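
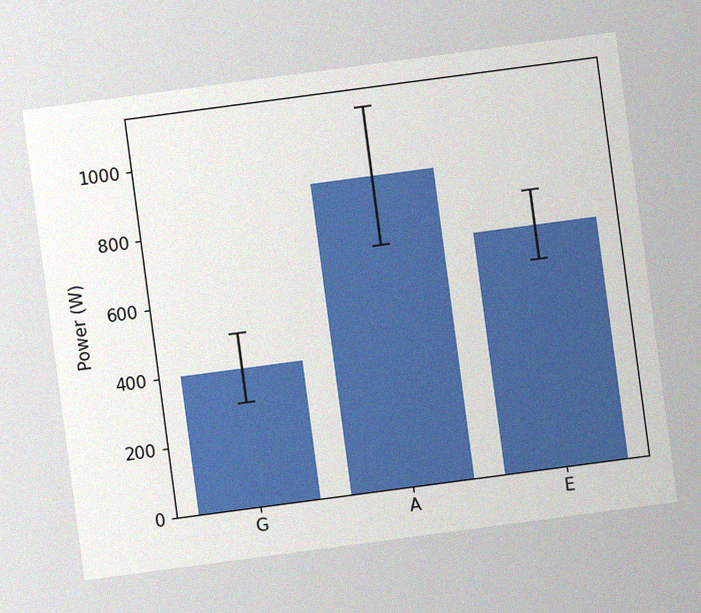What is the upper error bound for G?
500W

The chart is tilted about 8° counter-clockwise, with some photo noise. The G bar's upper whisker reaches 500W.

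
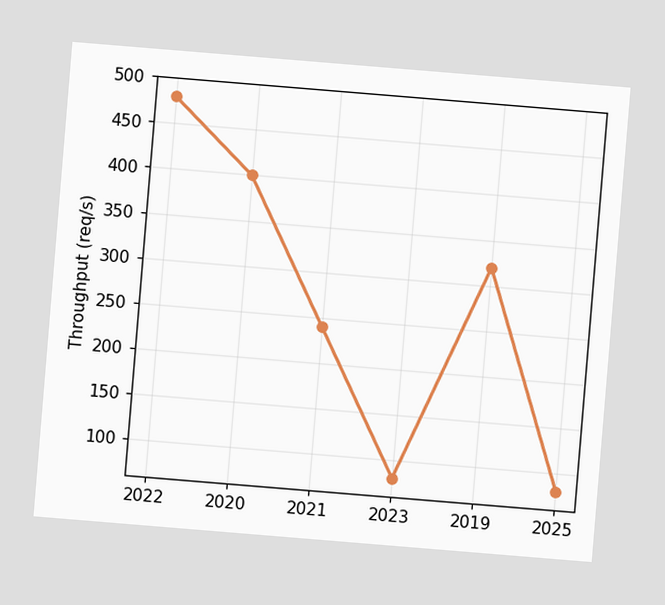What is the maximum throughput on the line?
480req/s

The chart is tilted about 5° clockwise. The highest point is at 2022, and reading across to the y-axis gives 480req/s.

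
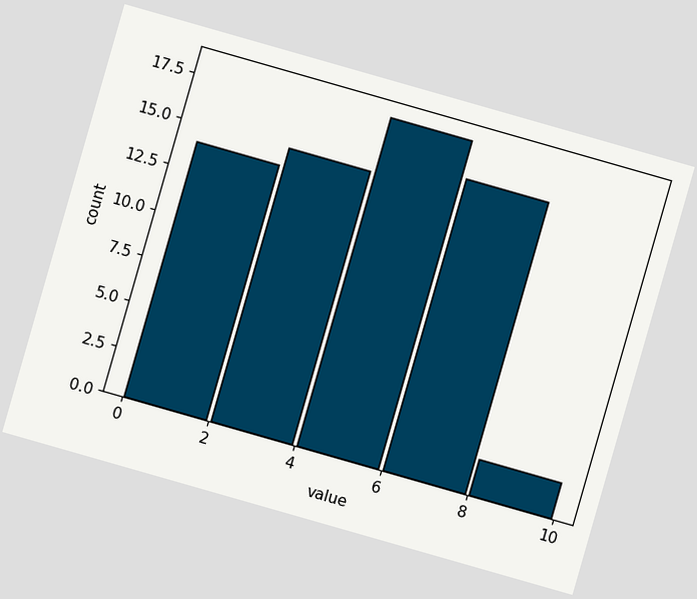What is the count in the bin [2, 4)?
The chart is tilted about 16° clockwise. The [2, 4) bin has height 15.

15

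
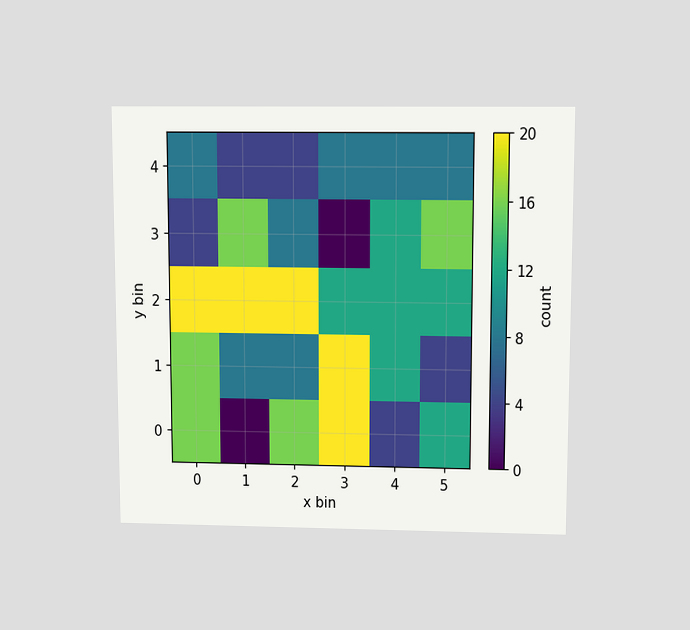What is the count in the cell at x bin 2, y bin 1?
The chart is viewed slightly from above. Matching the cell (2, 1) against the colorbar gives 8.

8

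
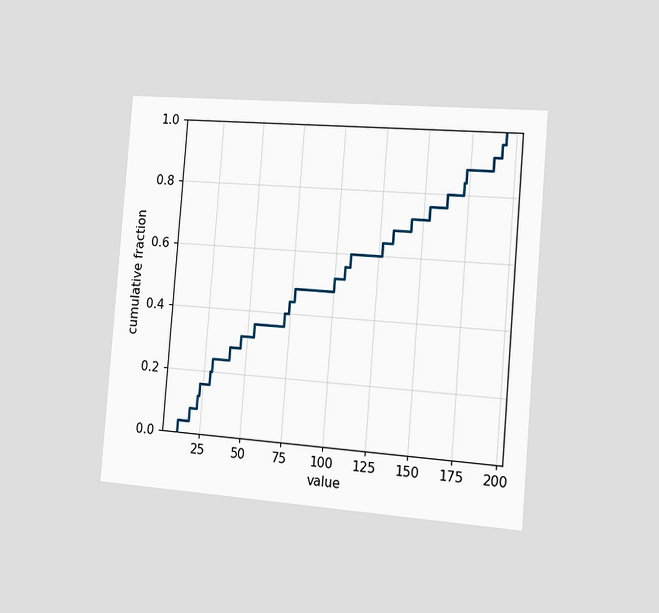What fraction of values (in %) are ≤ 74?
The chart is tilted about 5° clockwise and viewed slightly from the right. At x=74 the ECDF step is at 44%.

44%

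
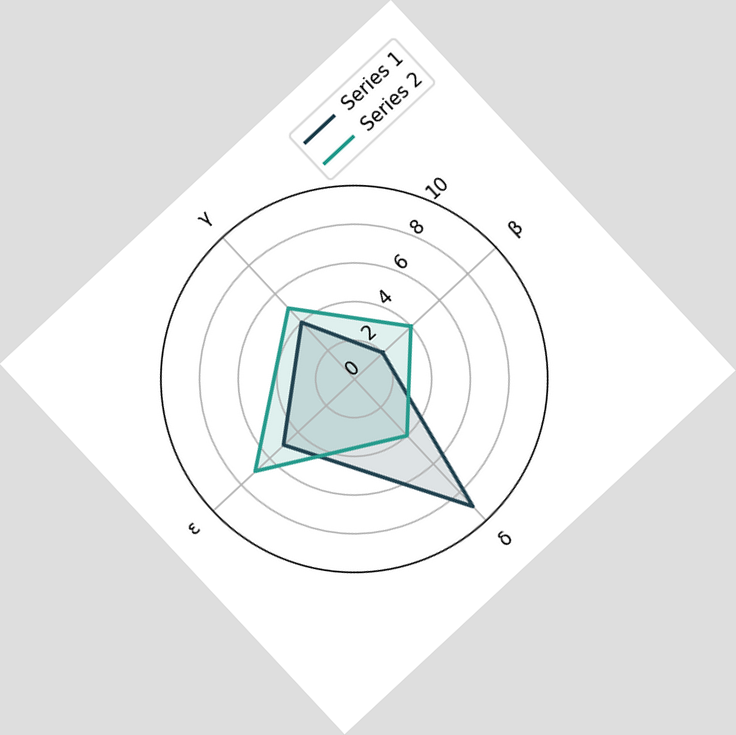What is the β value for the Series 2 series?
The chart is tilted about 43° counter-clockwise. On the β axis, Series 2 reaches 4.

4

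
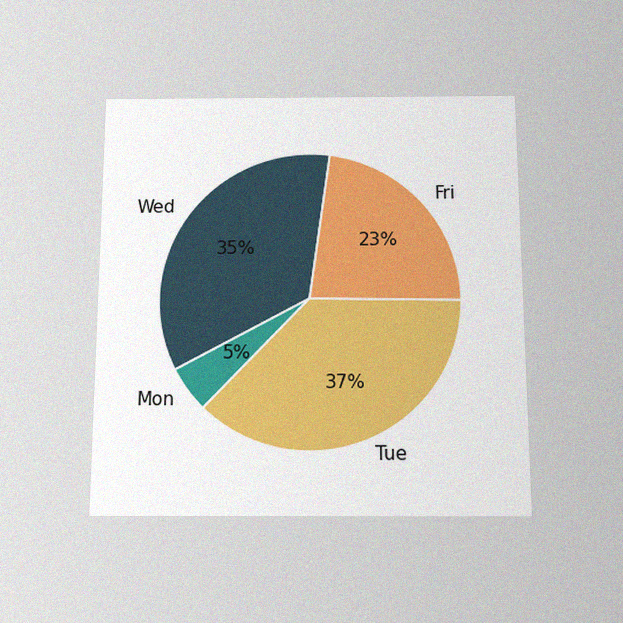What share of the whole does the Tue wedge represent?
The chart is viewed slightly from below, with some photo noise. The Tue slice takes up 37% of the pie.

37%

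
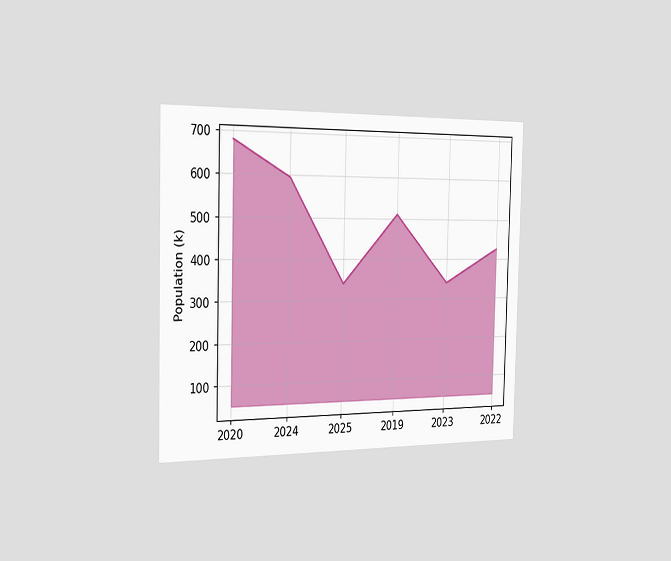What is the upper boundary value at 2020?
The chart is viewed slightly from the left. At 2020 the upper boundary is at 680k.

680k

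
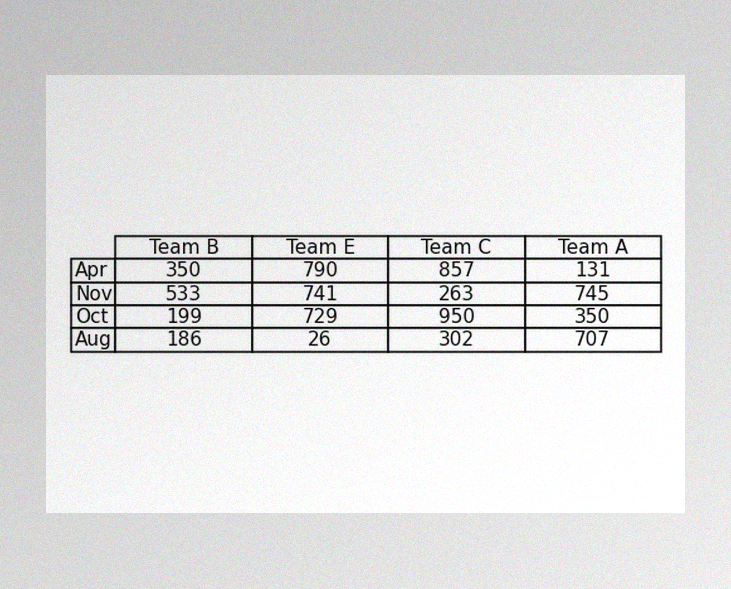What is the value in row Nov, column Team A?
The image has some photo noise and uneven lighting. The (Nov, Team A) cell reads 745.

745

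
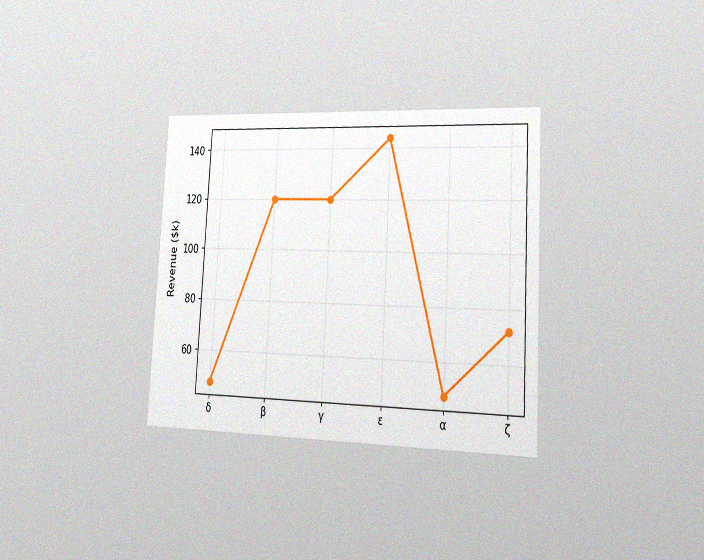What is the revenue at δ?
$48k

The chart is tilted about 3° clockwise and viewed slightly from the right, with some photo noise. At δ, the line is at $48k.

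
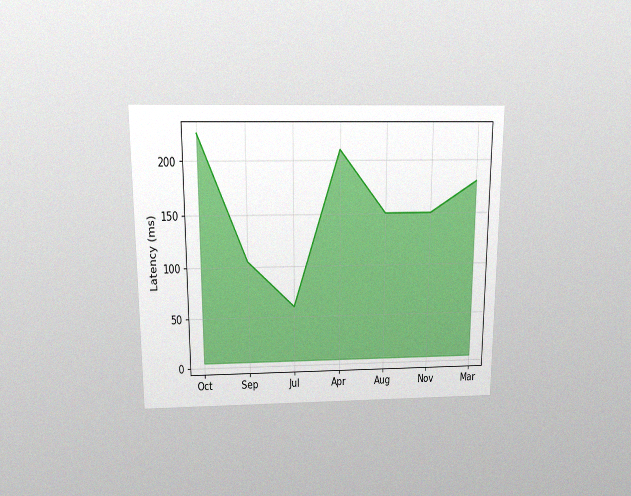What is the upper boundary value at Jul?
The chart is viewed slightly from above, with some photo noise. At Jul the upper boundary is at 60ms.

60ms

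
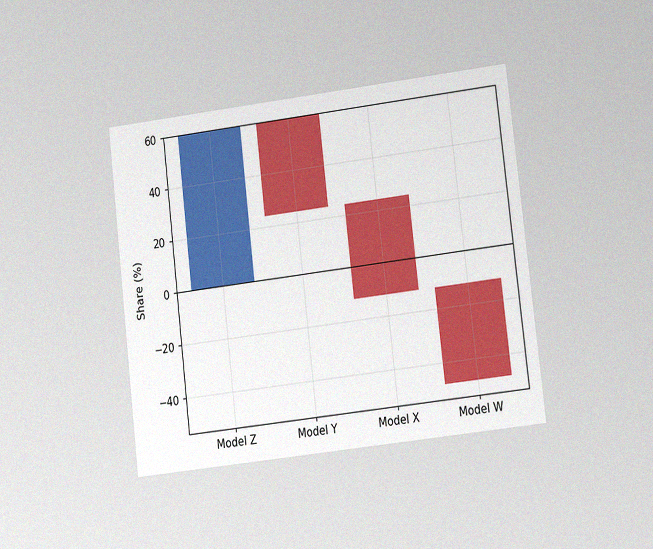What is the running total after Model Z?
The chart is tilted about 7° counter-clockwise and viewed at a slight angle, with some photo noise. After Model Z the running total reaches 60%.

60%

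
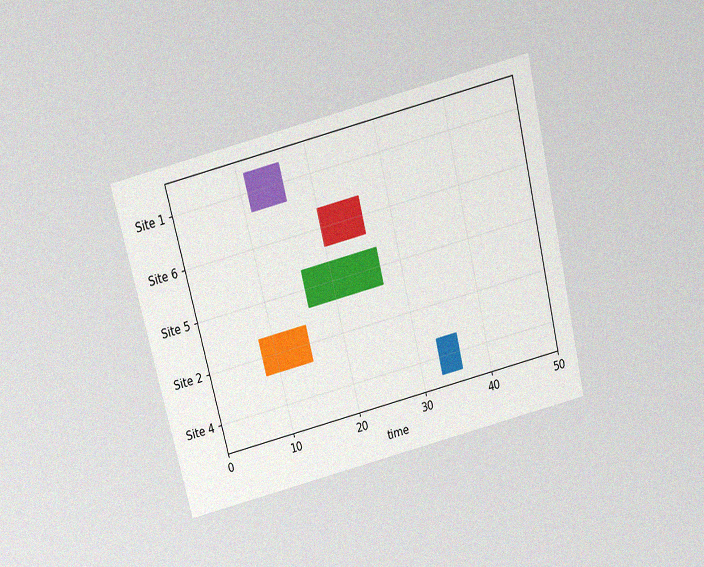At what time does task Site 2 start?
The chart is tilted about 14° counter-clockwise and viewed slightly from above, with some photo noise. The Site 2 bar begins at t=8.

8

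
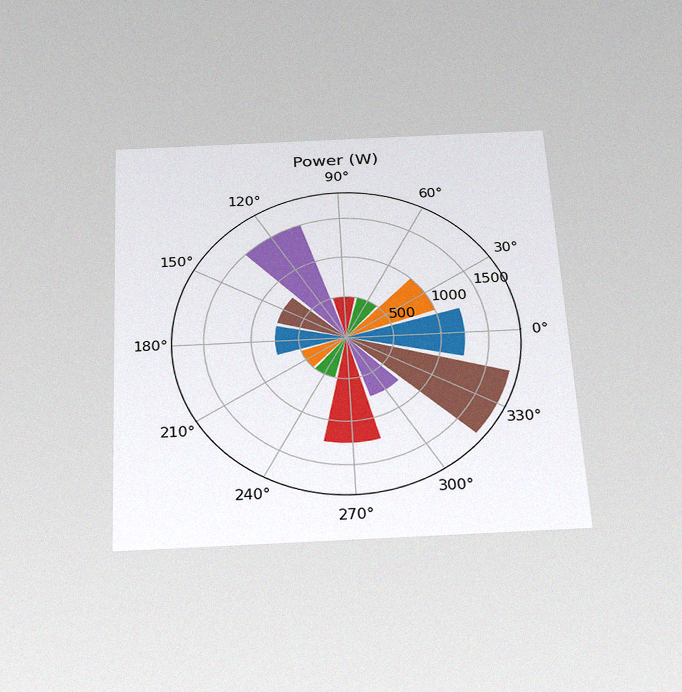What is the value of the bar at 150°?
The chart is tilted about 3° counter-clockwise and viewed slightly from below, with some photo noise. The bar at 150° reaches 750W on the radial axis.

750W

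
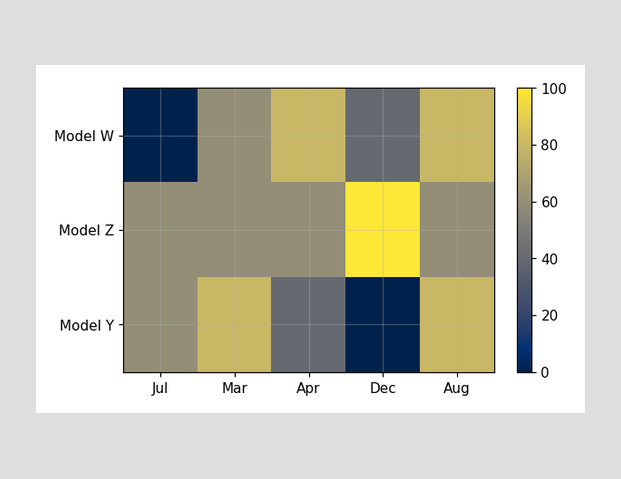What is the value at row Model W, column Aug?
Matching cell (Model W, Aug) against the colorbar gives 80.

80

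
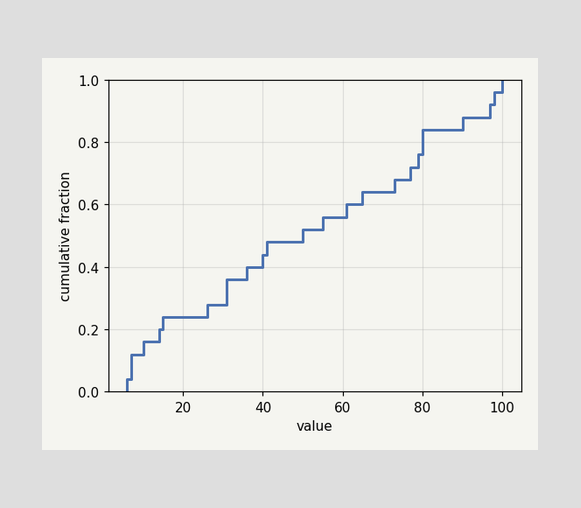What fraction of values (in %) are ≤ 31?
36%

At x=31 the ECDF step is at 36%.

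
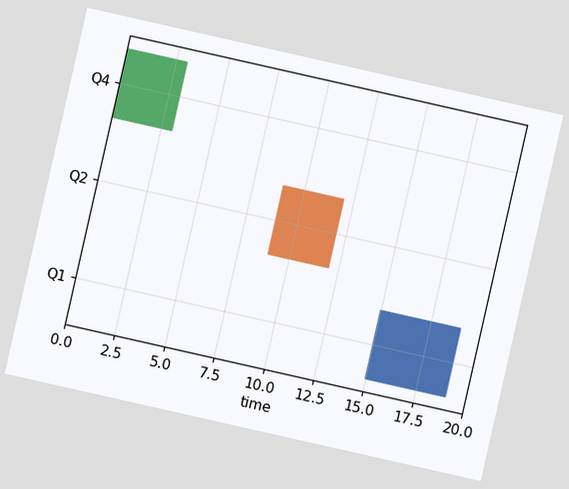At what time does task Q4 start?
0

The chart is tilted about 13° clockwise. The Q4 bar begins at t=0.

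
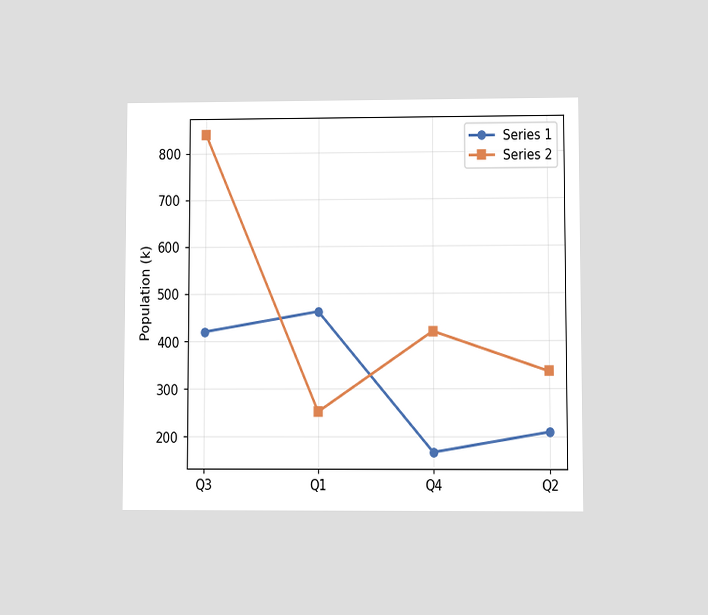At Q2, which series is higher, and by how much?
Series 2, by 126k

The chart is viewed at a slight angle. At Q2, Series 2 sits above the other line by 126k.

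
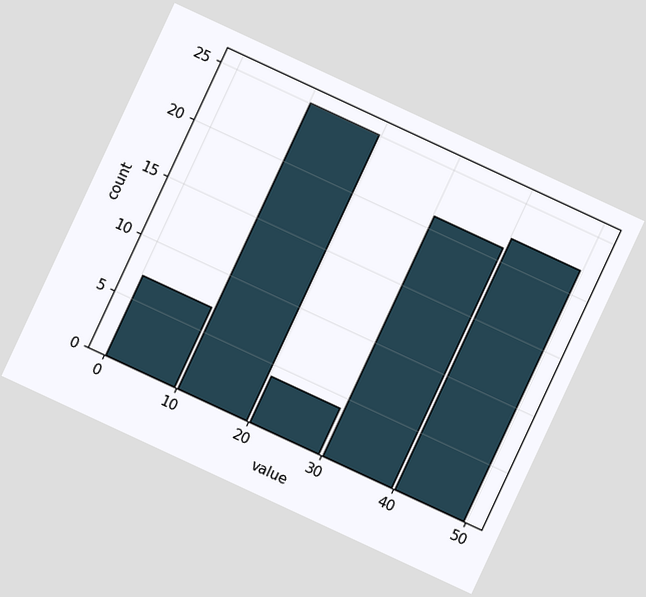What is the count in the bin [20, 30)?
The chart is tilted about 25° clockwise. The [20, 30) bin has height 4.

4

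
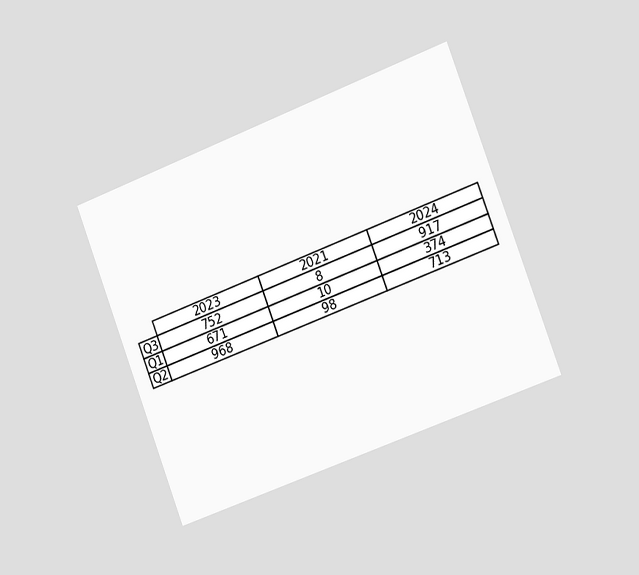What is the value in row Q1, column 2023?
671

The chart is tilted about 21° counter-clockwise and viewed slightly from the right. The (Q1, 2023) cell reads 671.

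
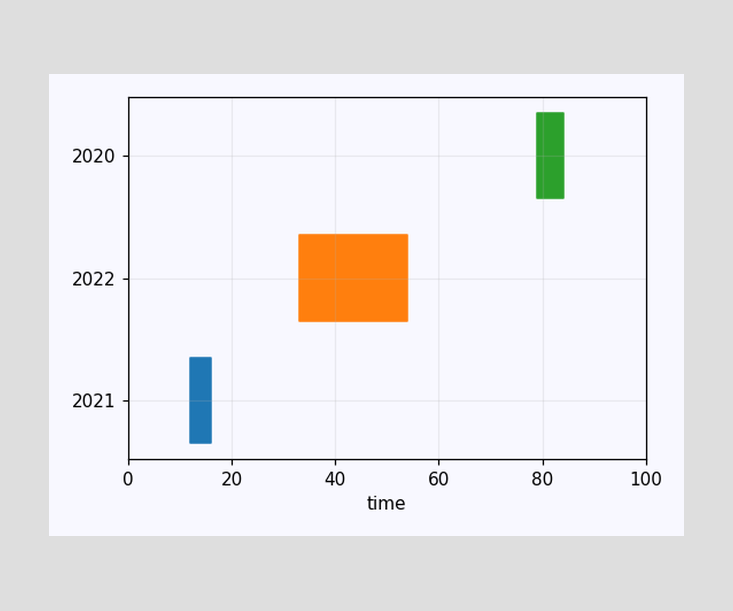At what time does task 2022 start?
The 2022 bar begins at t=33.

33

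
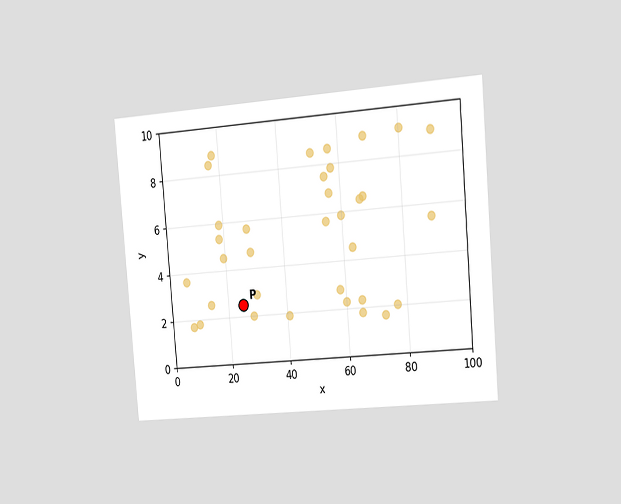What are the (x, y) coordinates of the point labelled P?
(25, 2.5)

The chart is tilted about 5° counter-clockwise and viewed slightly from the right. Following the gridlines from P to each axis, P sits at (25, 2.5).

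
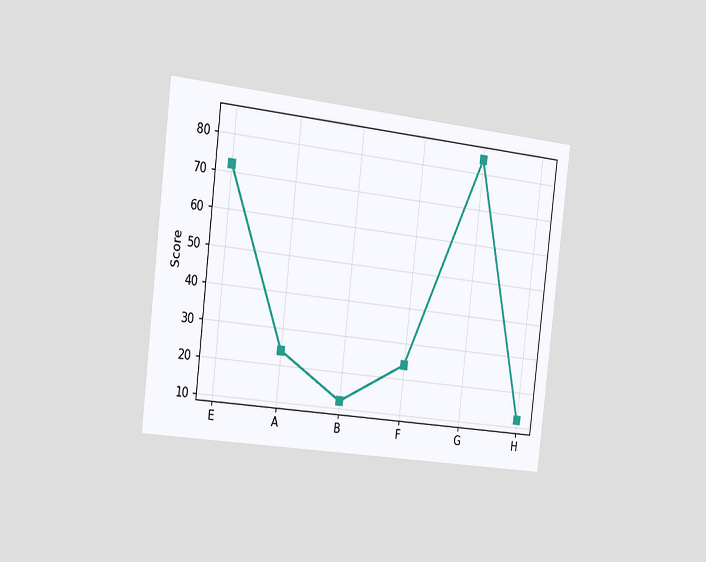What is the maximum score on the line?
84

The chart is tilted about 7° clockwise and viewed slightly from the left. The highest point is at G, and reading across to the y-axis gives 84.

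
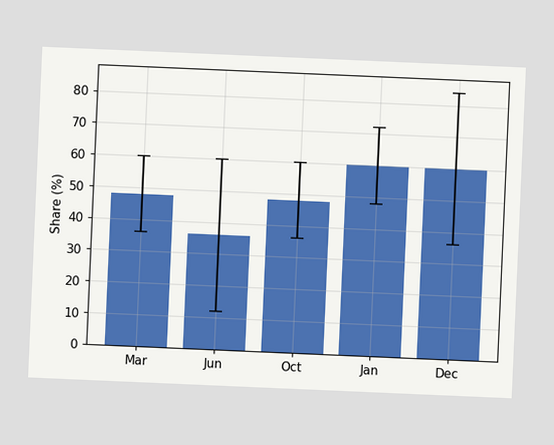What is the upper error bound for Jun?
The chart is tilted about 2° clockwise. The Jun bar's upper whisker reaches 60%.

60%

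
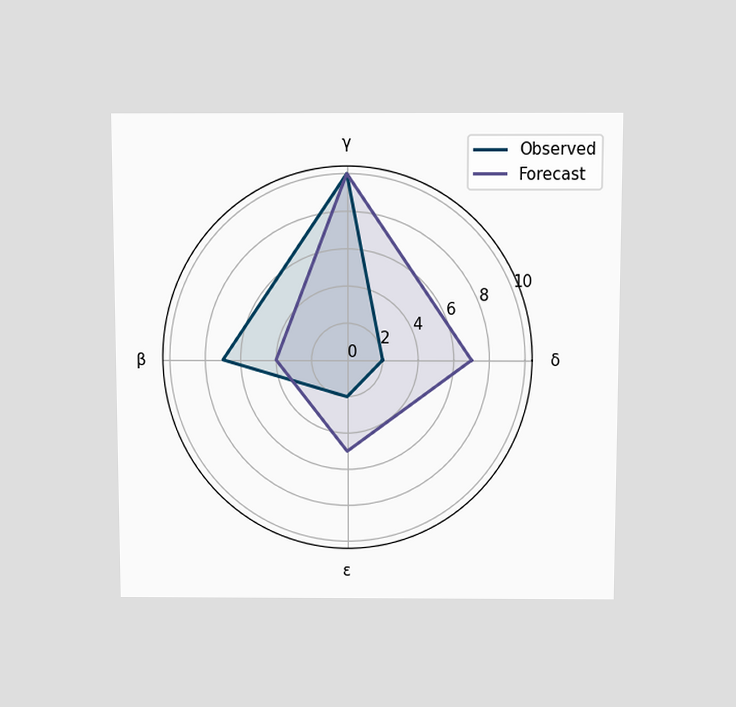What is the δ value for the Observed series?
The chart is viewed slightly from above. On the δ axis, Observed reaches 2.

2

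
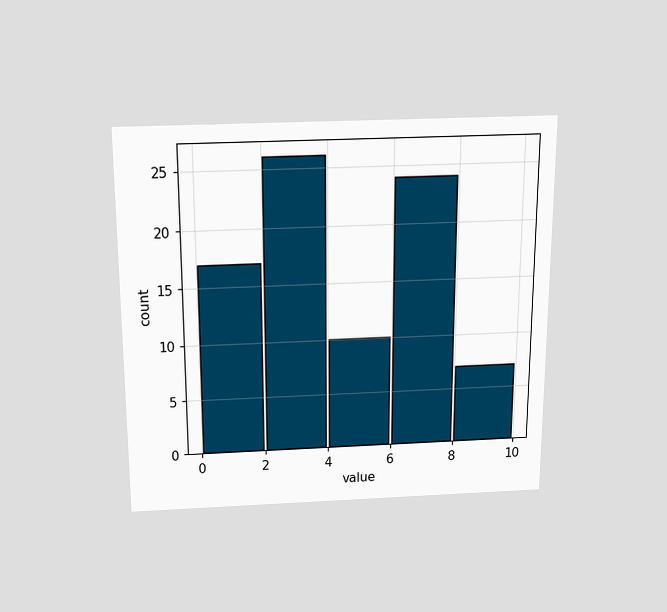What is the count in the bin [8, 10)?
7

The chart is viewed slightly from above. The [8, 10) bin has height 7.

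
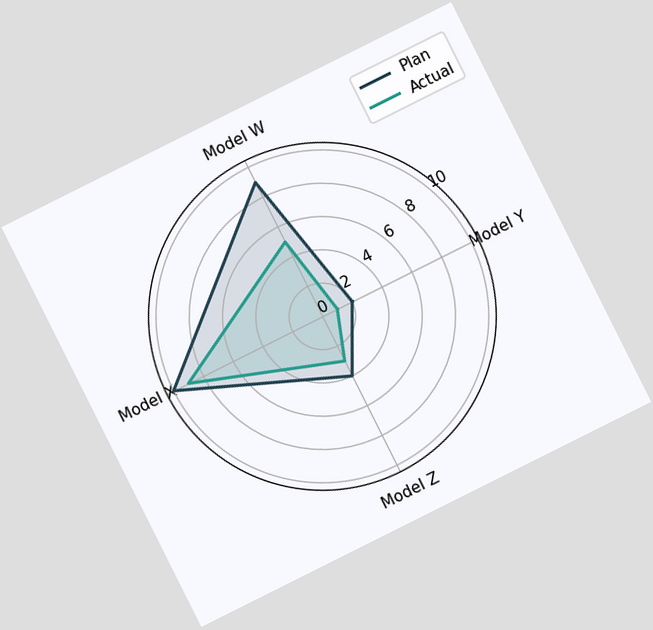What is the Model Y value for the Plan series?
The chart is tilted about 27° counter-clockwise. On the Model Y axis, Plan reaches 2.

2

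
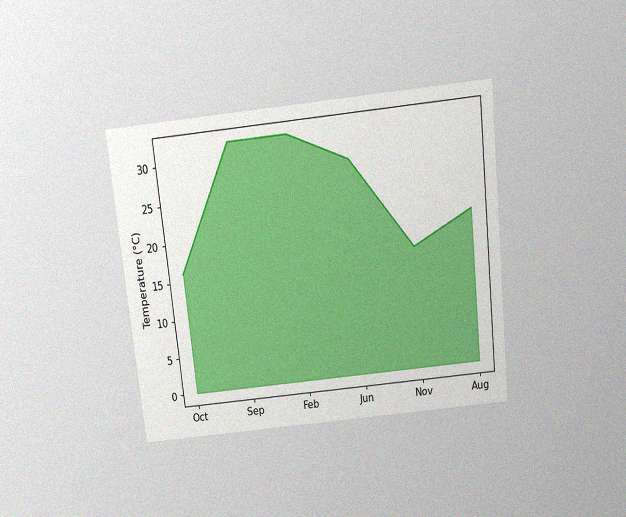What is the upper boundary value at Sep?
The chart is tilted about 6° counter-clockwise and viewed slightly from above, with some photo noise. At Sep the upper boundary is at 32°C.

32°C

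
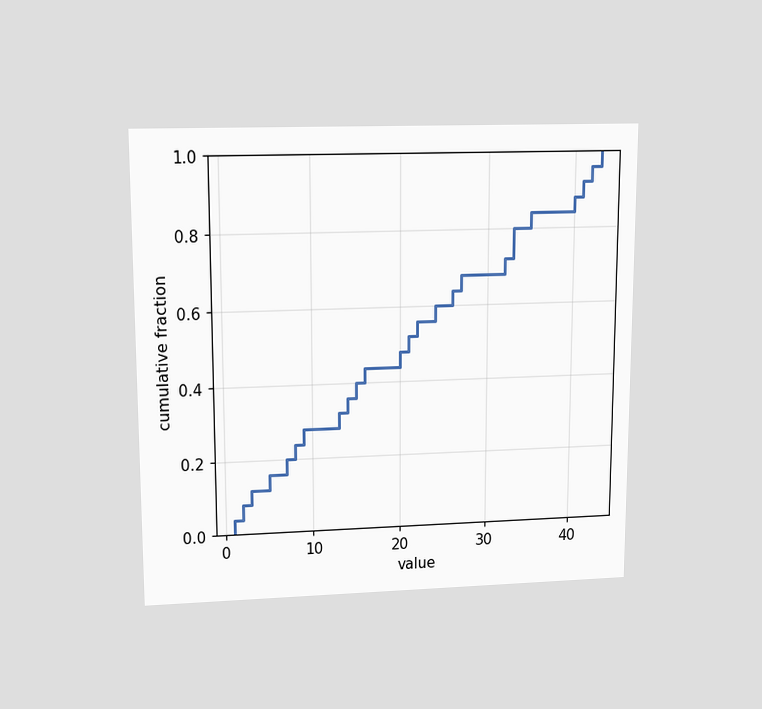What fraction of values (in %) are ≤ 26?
The chart is viewed slightly from above. At x=26 the ECDF step is at 64%.

64%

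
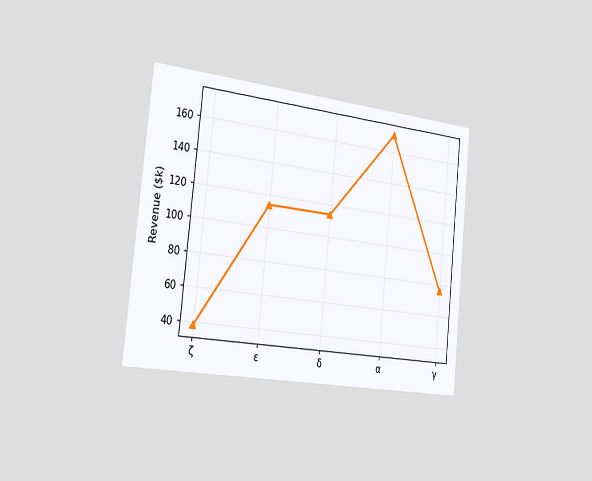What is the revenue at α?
$171k

The chart is tilted about 6° clockwise and viewed slightly from the left. At α, the line is at $171k.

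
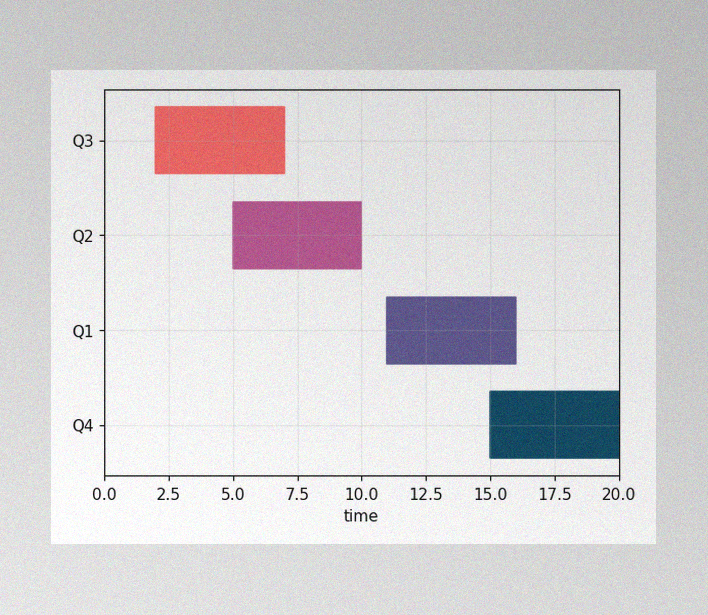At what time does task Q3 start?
The image has some photo noise and uneven lighting. The Q3 bar begins at t=2.

2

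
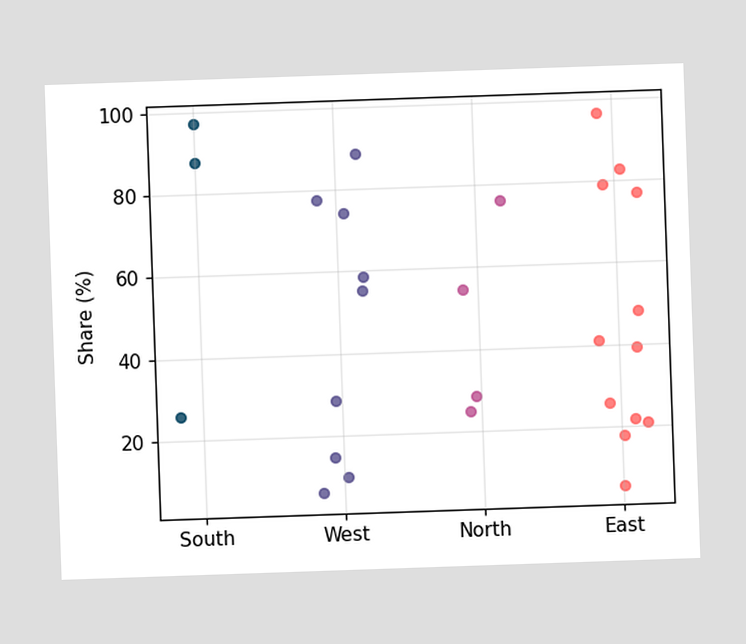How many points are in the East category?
12

Counting the markers in the East column gives 12.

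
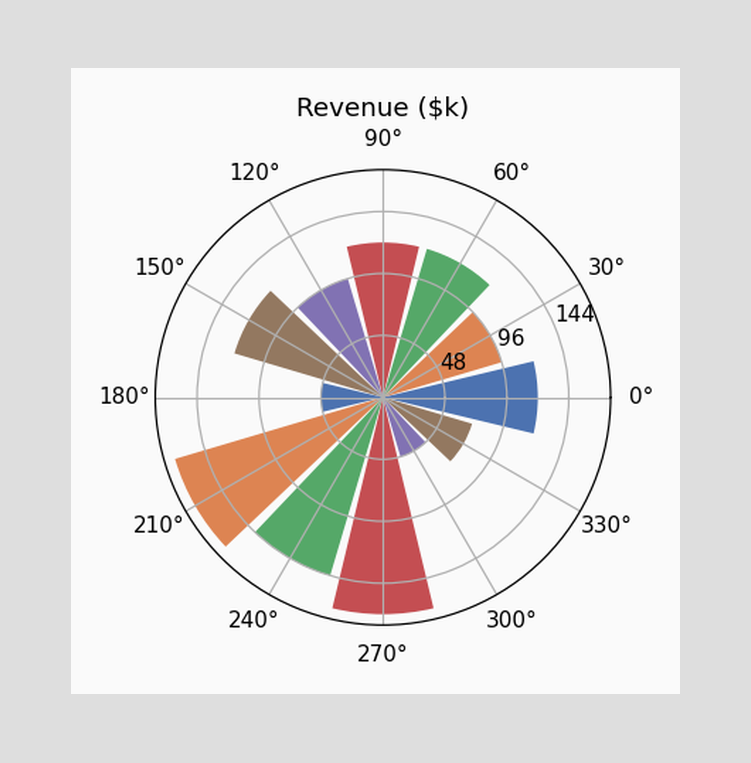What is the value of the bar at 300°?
$48k

The bar at 300° reaches $48k on the radial axis.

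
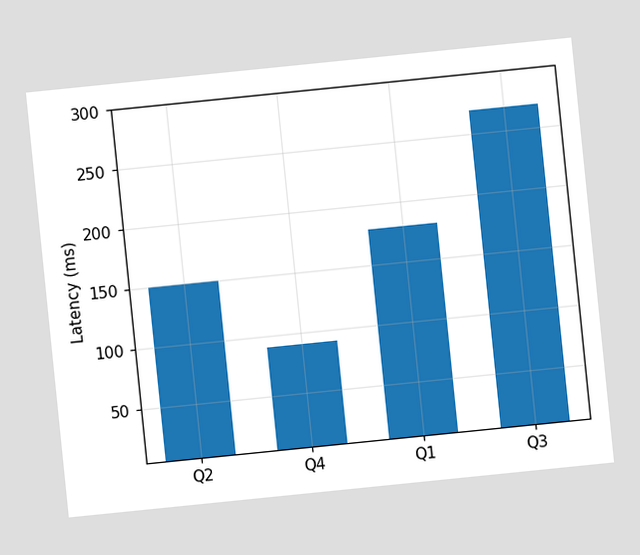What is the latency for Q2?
150ms

The chart is tilted about 6° counter-clockwise. Reading along the chart's y-axis, the Q2 bar reaches 150ms.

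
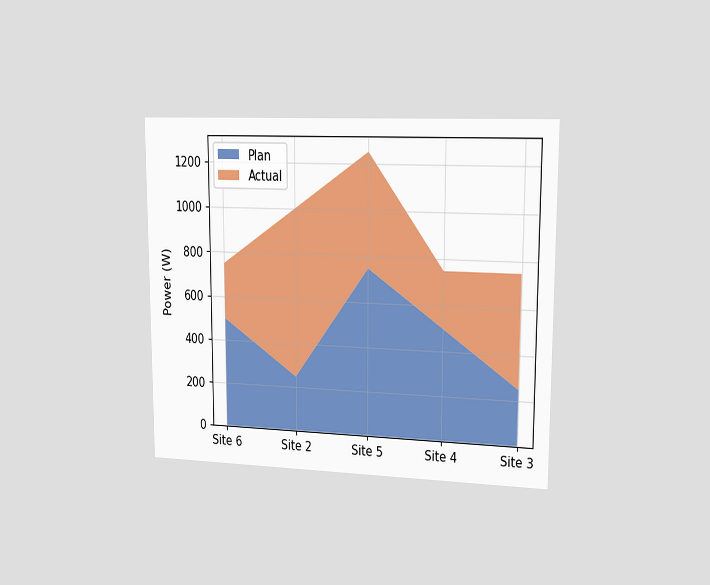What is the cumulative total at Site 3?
750W

The chart is viewed slightly from the right. The stacked total at Site 3 reaches 750W.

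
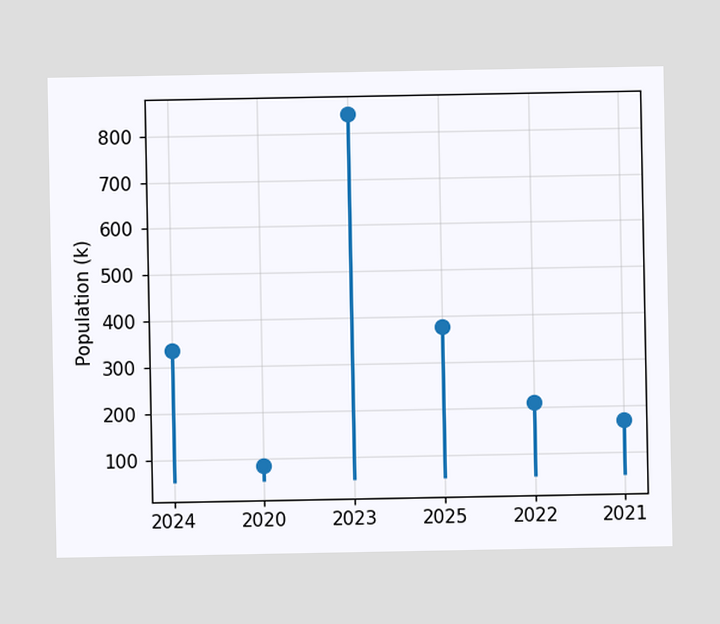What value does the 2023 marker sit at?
The 2023 marker sits at 840k.

840k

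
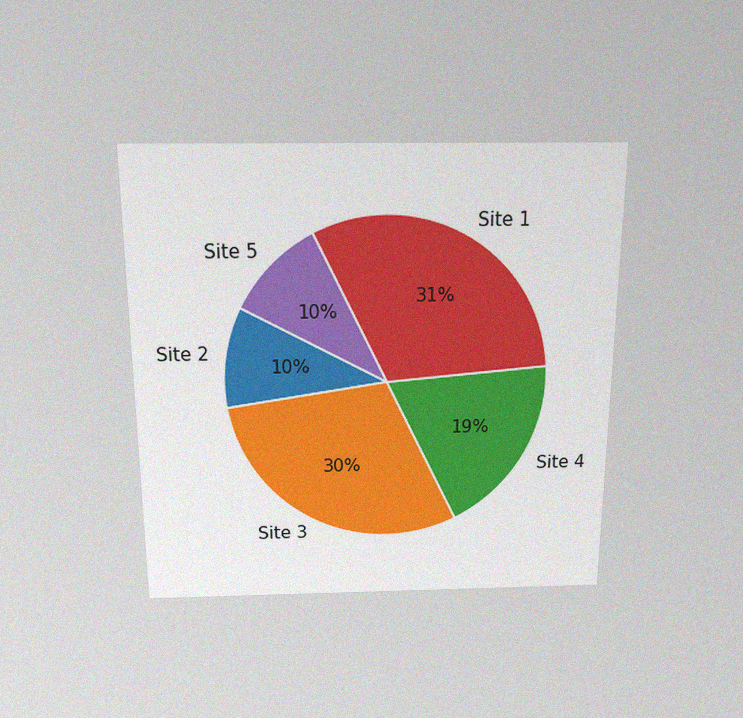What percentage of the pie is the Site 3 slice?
The chart is viewed slightly from above, with some photo noise. The Site 3 slice takes up 30% of the pie.

30%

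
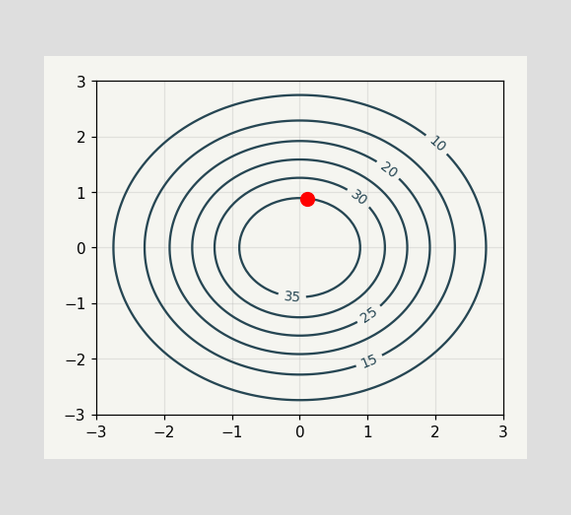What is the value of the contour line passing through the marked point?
The marked point sits on the contour labelled 35.

35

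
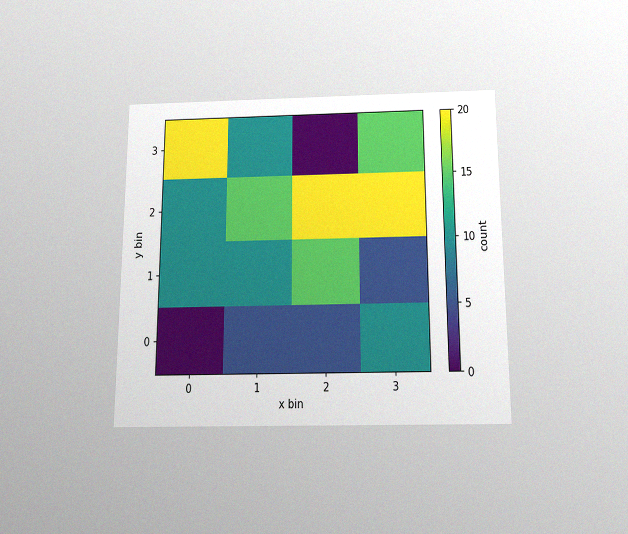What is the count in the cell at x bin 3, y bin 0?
The chart is viewed slightly from below, with some photo noise. Matching the cell (3, 0) against the colorbar gives 10.

10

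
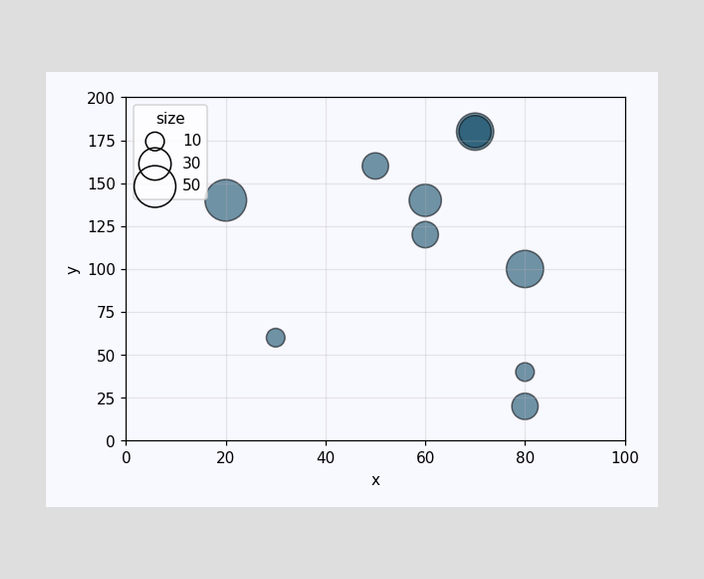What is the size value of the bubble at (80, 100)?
40

Matching the bubble at (80, 100) against the size legend gives 40.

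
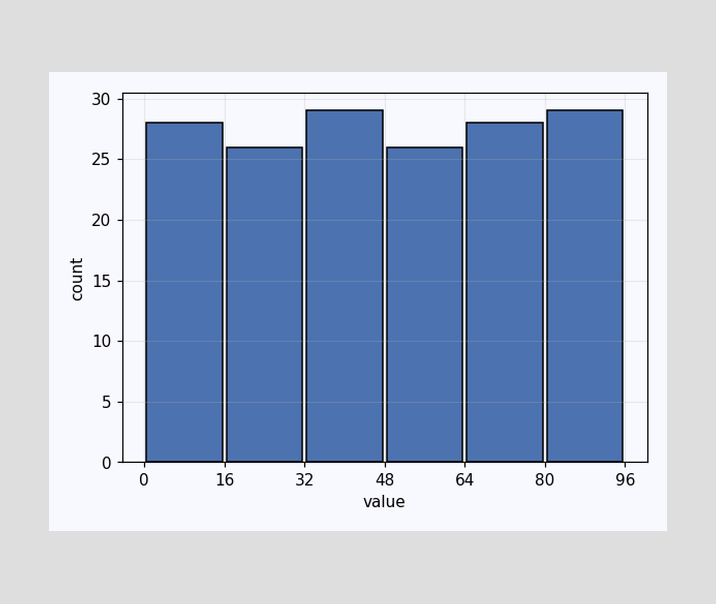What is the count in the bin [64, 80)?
28

The [64, 80) bin has height 28.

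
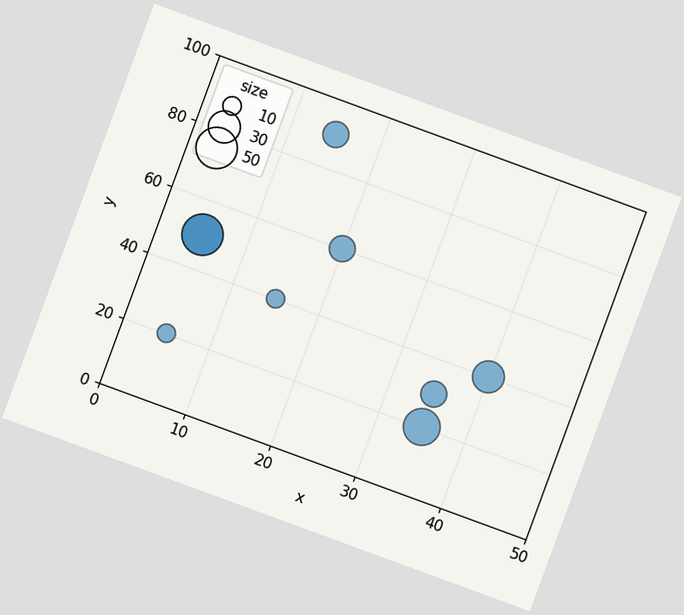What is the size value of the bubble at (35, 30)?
The chart is tilted about 20° clockwise. Matching the bubble at (35, 30) against the size legend gives 20.

20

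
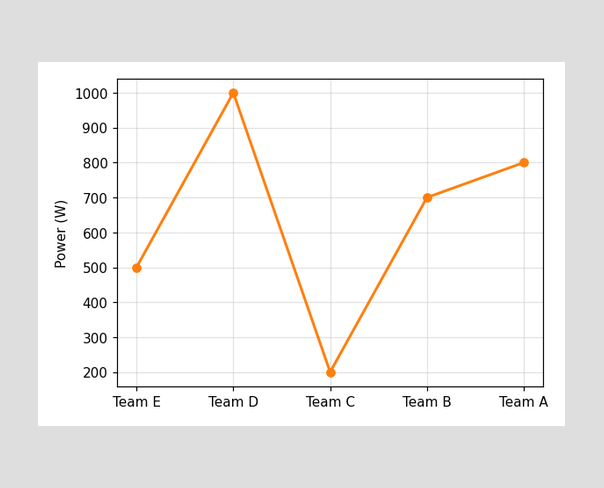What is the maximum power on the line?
The highest point is at Team D, and reading across to the y-axis gives 1000W.

1000W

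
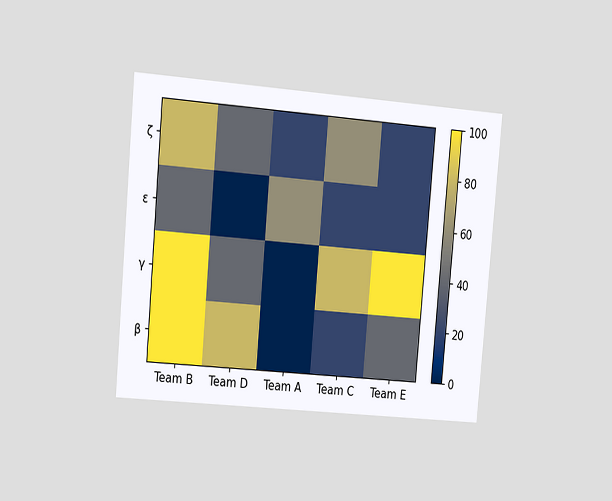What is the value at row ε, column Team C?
20

The chart is tilted about 5° clockwise and viewed slightly from the left. Matching cell (ε, Team C) against the colorbar gives 20.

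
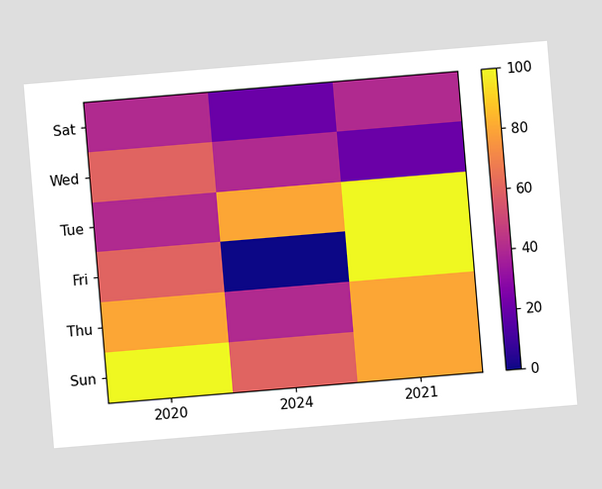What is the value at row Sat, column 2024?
The chart is tilted about 5° counter-clockwise. Matching cell (Sat, 2024) against the colorbar gives 20.

20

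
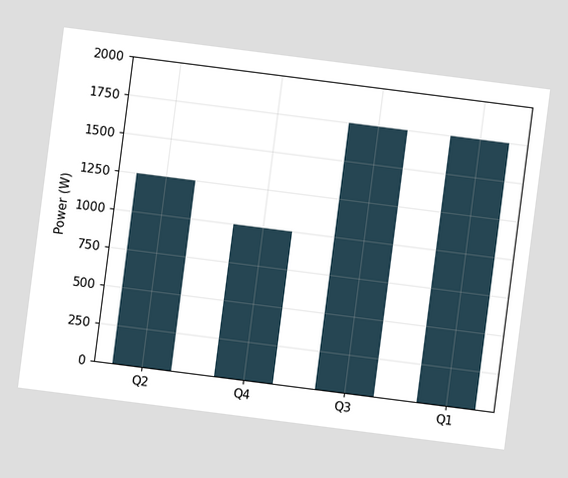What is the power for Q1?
1750W

The chart is tilted about 7° clockwise. Reading along the chart's y-axis, the Q1 bar reaches 1750W.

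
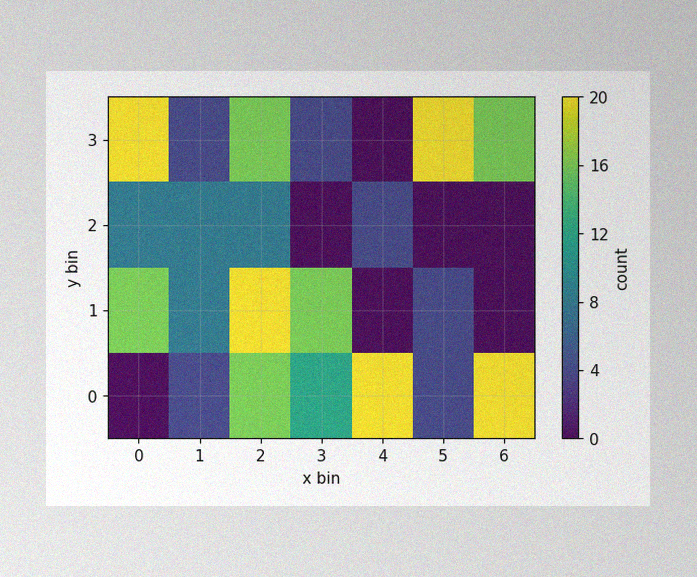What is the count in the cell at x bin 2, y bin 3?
The image has some photo noise and uneven lighting. Matching the cell (2, 3) against the colorbar gives 16.

16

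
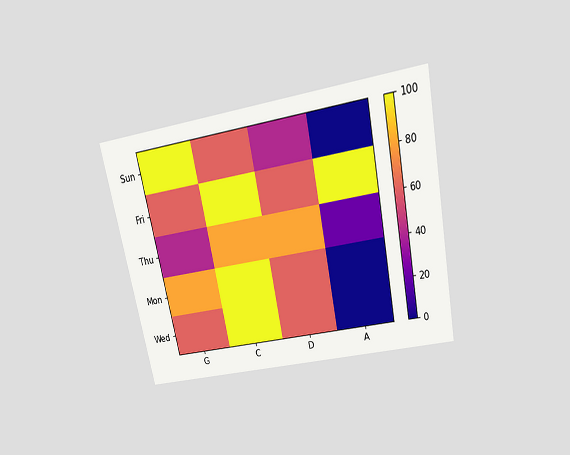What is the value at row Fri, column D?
60

The chart is tilted about 11° counter-clockwise and viewed slightly from above. Matching cell (Fri, D) against the colorbar gives 60.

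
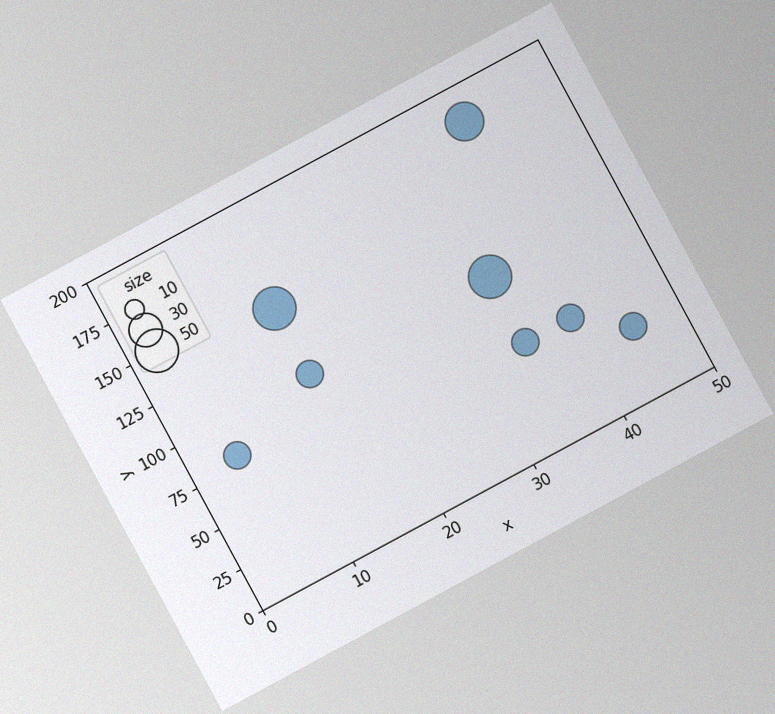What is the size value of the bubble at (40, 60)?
20

The chart is tilted about 28° counter-clockwise, with some photo noise. Matching the bubble at (40, 60) against the size legend gives 20.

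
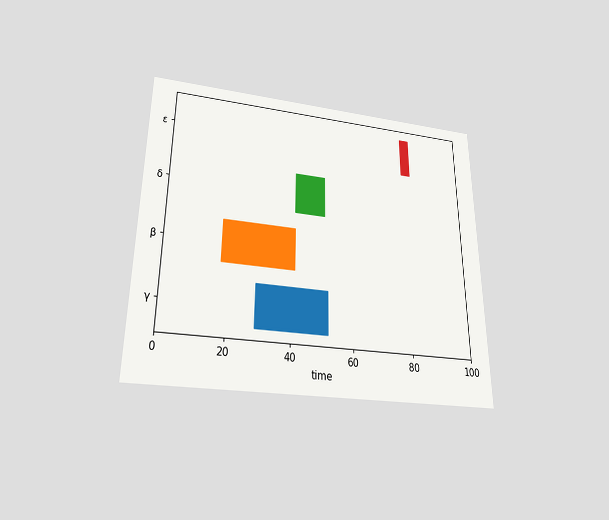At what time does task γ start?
The chart is viewed slightly from below. The γ bar begins at t=29.

29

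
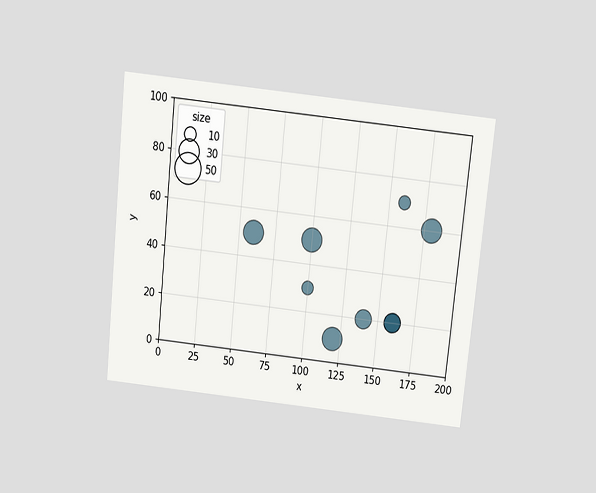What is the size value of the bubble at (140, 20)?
The chart is tilted about 6° clockwise and viewed slightly from above. Matching the bubble at (140, 20) against the size legend gives 20.

20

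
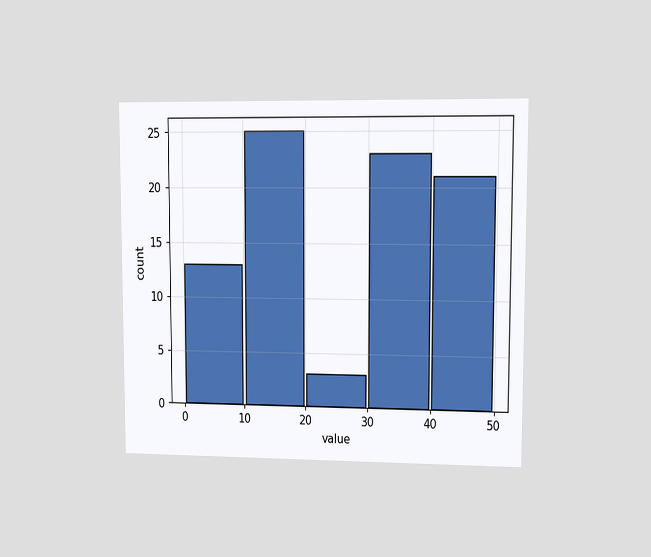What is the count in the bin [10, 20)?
25

The chart is viewed at a slight angle. The [10, 20) bin has height 25.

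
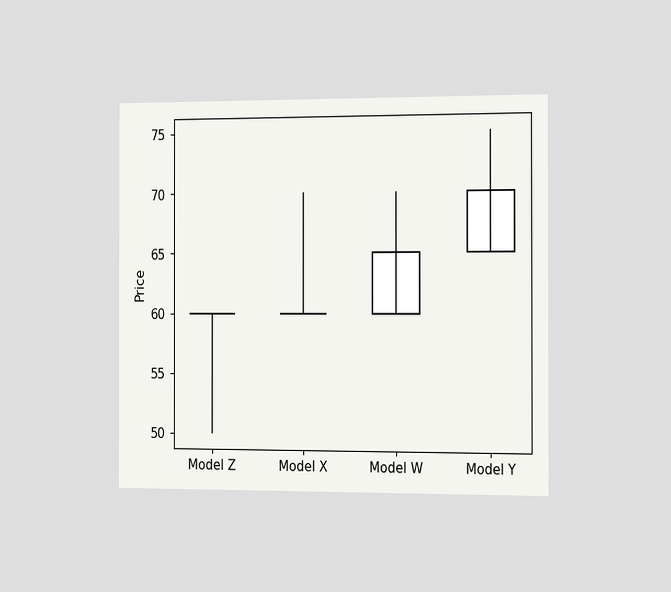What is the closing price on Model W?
The chart is viewed slightly from the right. The Model W candle closes at 65.

65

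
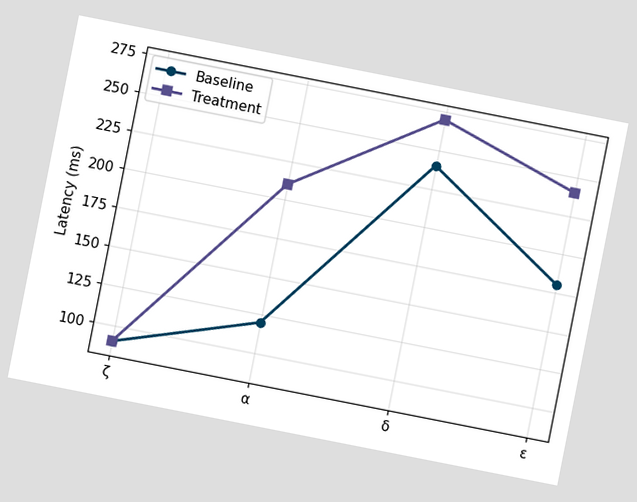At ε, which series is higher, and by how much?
Treatment, by 60ms

The chart is tilted about 11° clockwise. At ε, Treatment sits above the other line by 60ms.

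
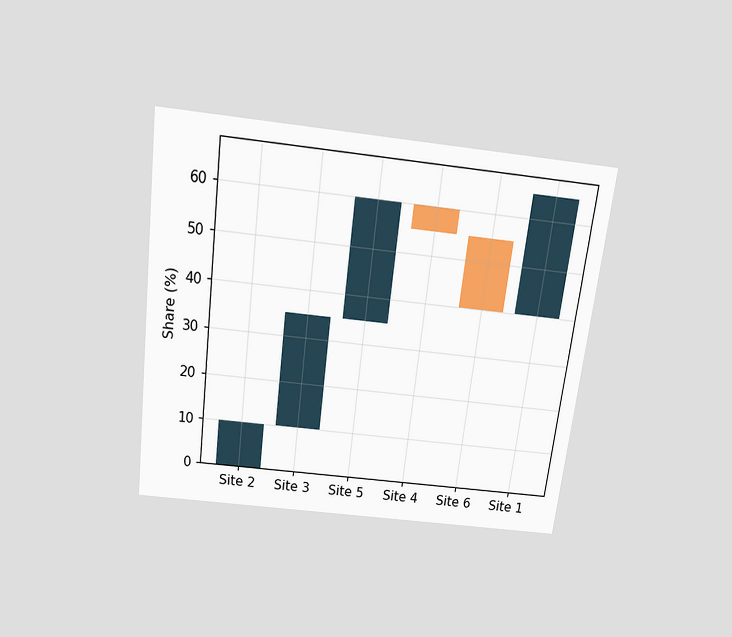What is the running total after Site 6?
The chart is tilted about 7° clockwise and viewed slightly from above. After Site 6 the running total reaches 40%.

40%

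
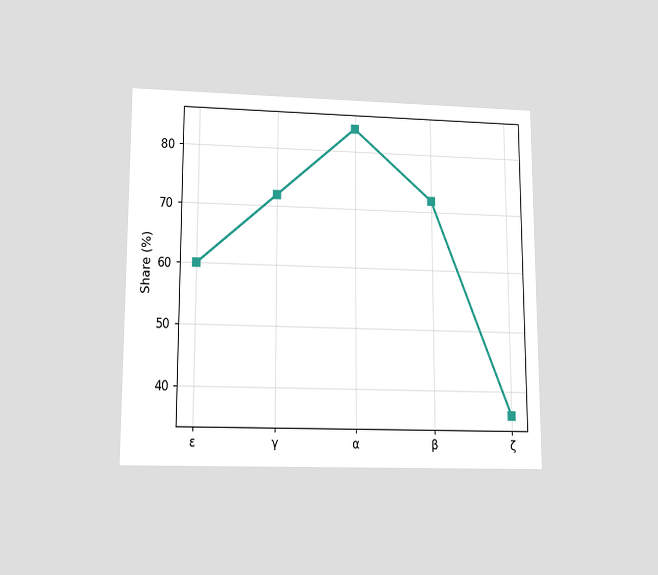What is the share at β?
72%

The chart is viewed slightly from below. At β, the line is at 72%.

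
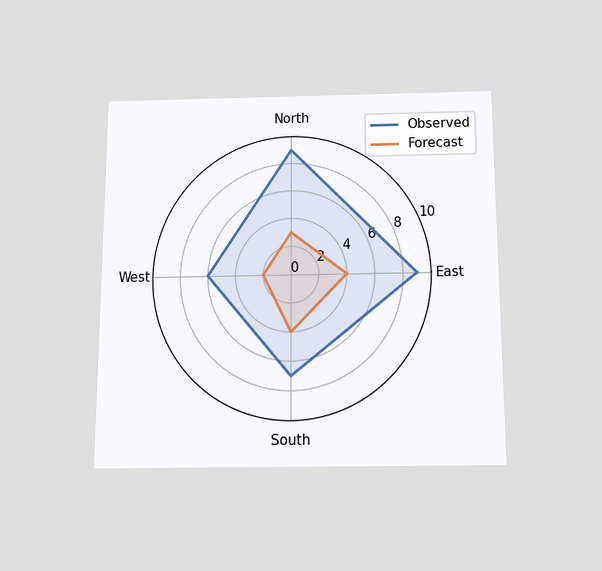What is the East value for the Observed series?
9

The chart is viewed slightly from below. On the East axis, Observed reaches 9.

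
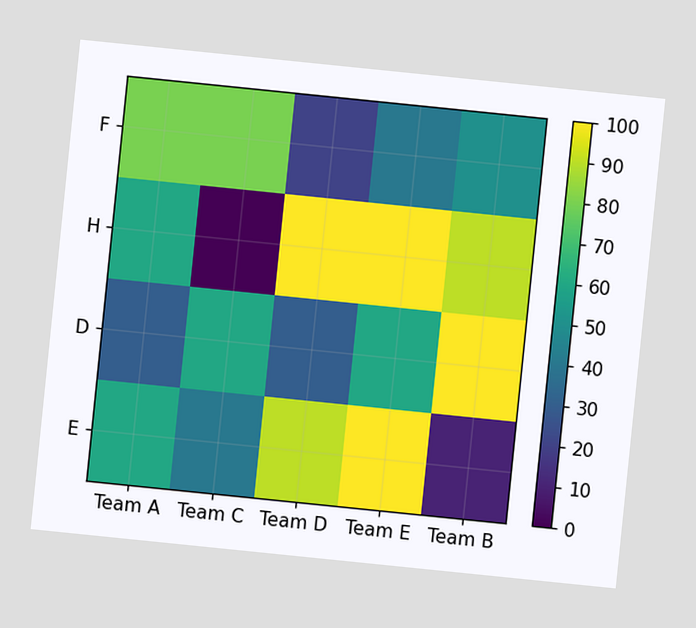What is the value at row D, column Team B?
The chart is tilted about 6° clockwise. Matching cell (D, Team B) against the colorbar gives 100.

100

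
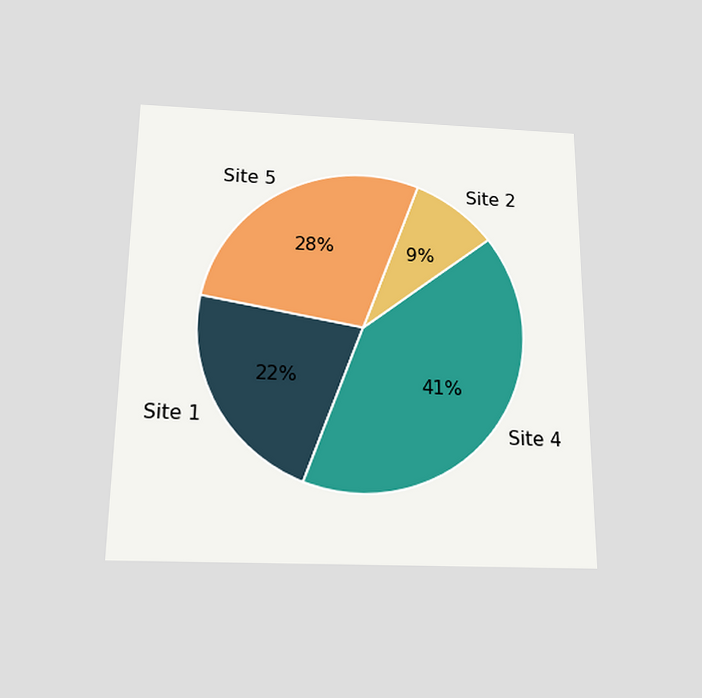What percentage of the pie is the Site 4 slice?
41%

The chart is viewed slightly from below. The Site 4 slice takes up 41% of the pie.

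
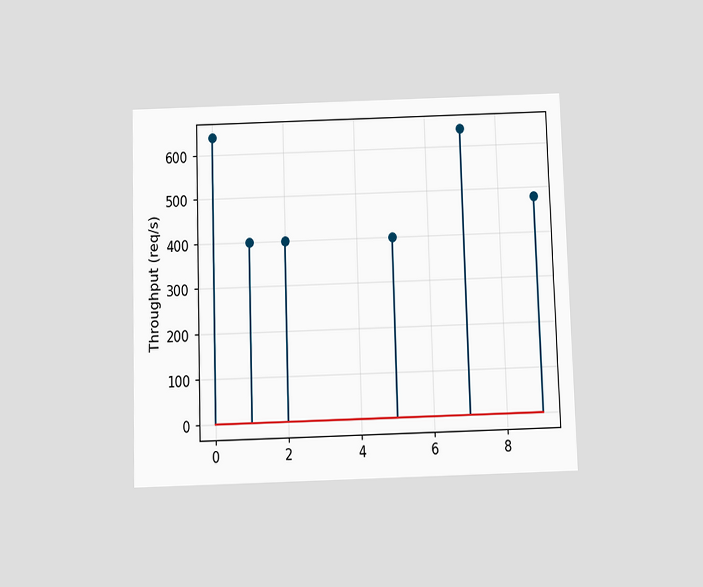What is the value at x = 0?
The chart is viewed slightly from below. The stem at x=0 reaches 640req/s.

640req/s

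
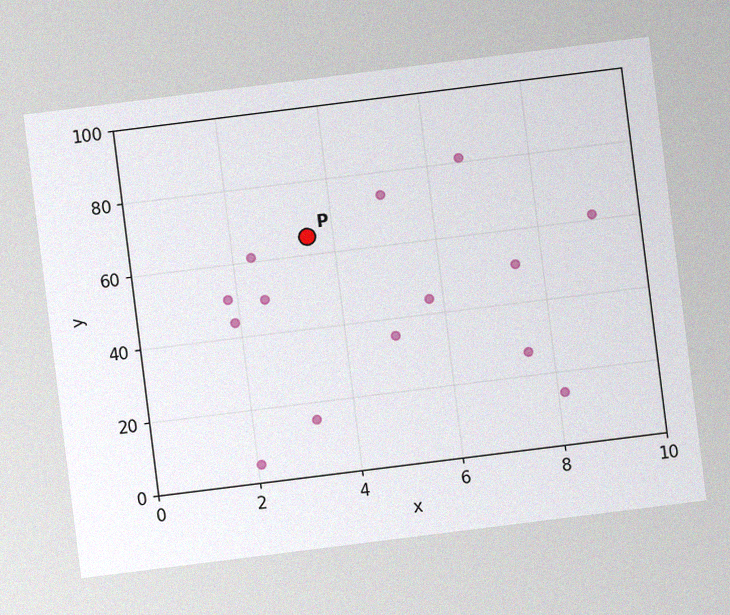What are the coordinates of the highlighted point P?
The chart is tilted about 7° counter-clockwise, with some photo noise. Following the gridlines from P to each axis, P sits at (3.5, 65).

(3.5, 65)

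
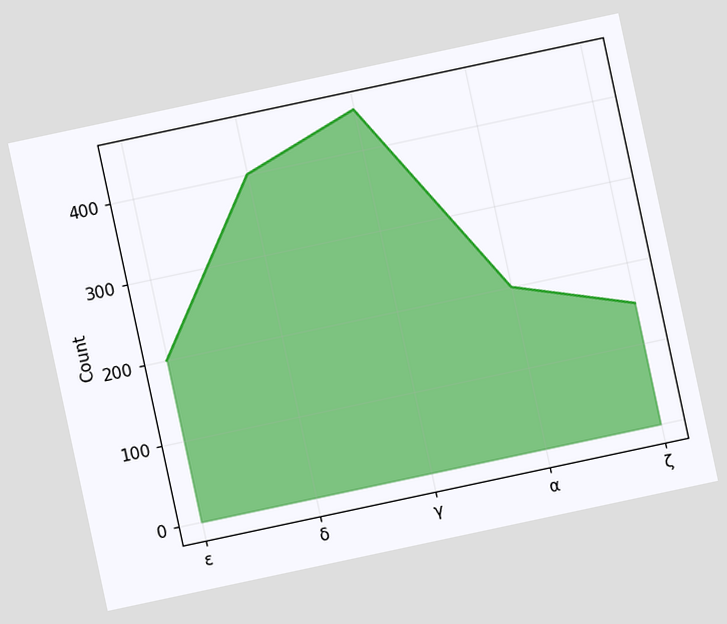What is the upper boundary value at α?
The chart is tilted about 12° counter-clockwise. At α the upper boundary is at 200.

200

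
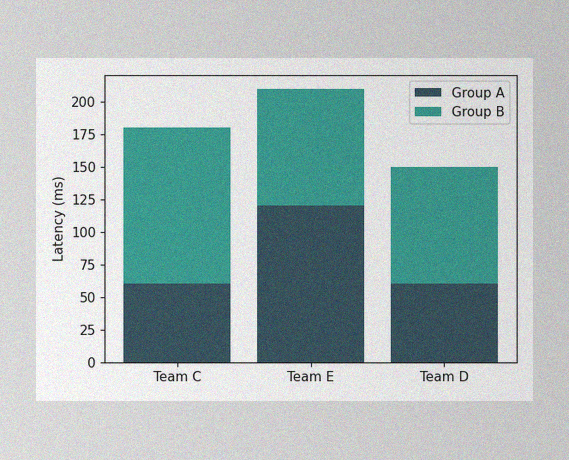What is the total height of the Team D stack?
150ms

The image has some photo noise and uneven lighting. The Team D stack's top reaches 150ms on the y-axis.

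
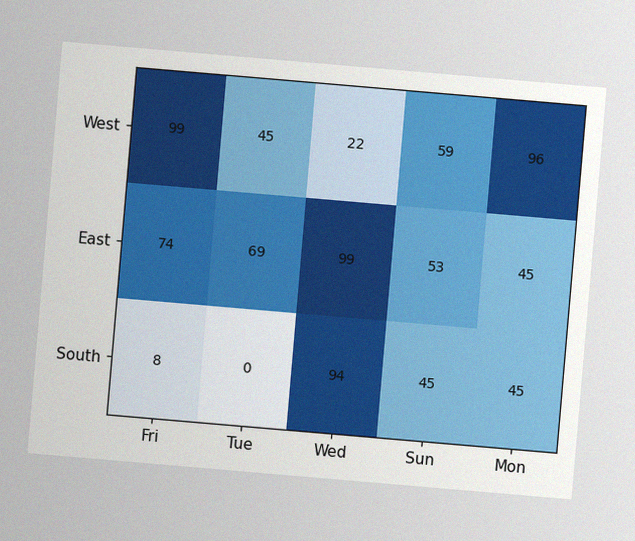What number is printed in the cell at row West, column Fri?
The chart is tilted about 5° clockwise, with some photo noise. The (West, Fri) cell reads 99.

99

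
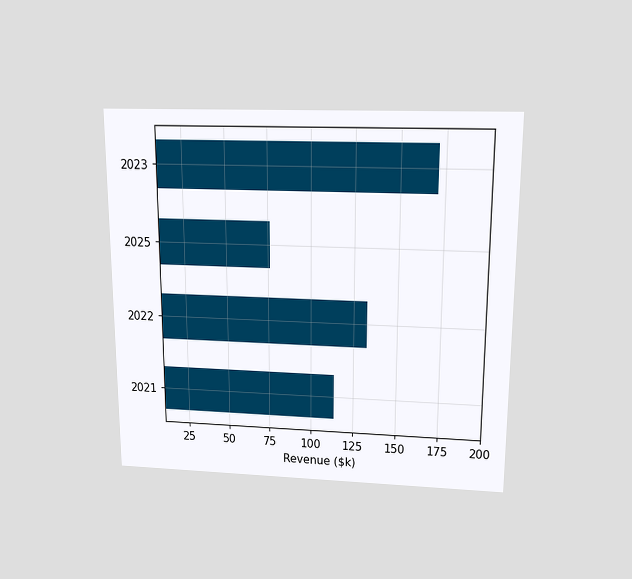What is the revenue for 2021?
The chart is viewed slightly from above. Reading along the chart's x-axis, the 2021 bar reaches $114k.

$114k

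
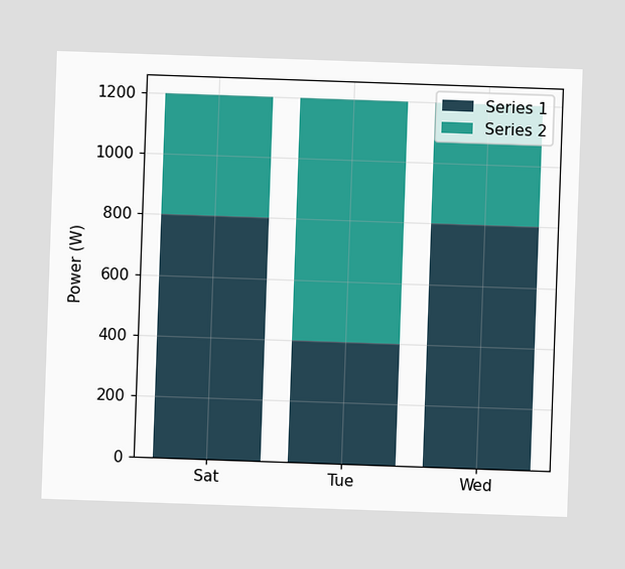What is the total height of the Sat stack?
The Sat stack's top reaches 1200W on the y-axis.

1200W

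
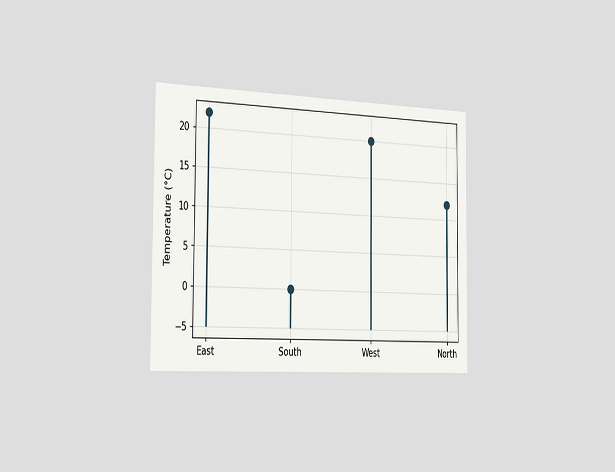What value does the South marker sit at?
0°C

The chart is viewed slightly from the left. The South marker sits at 0°C.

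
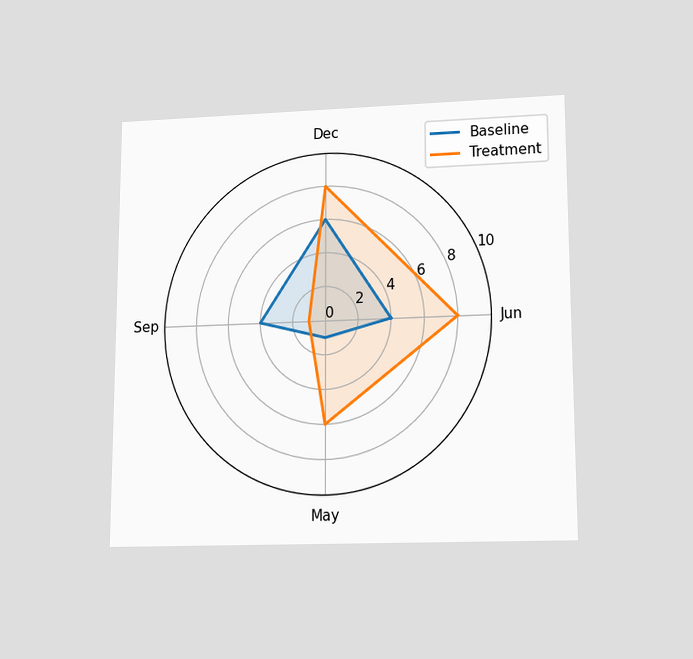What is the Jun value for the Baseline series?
The chart is viewed slightly from below. On the Jun axis, Baseline reaches 4.

4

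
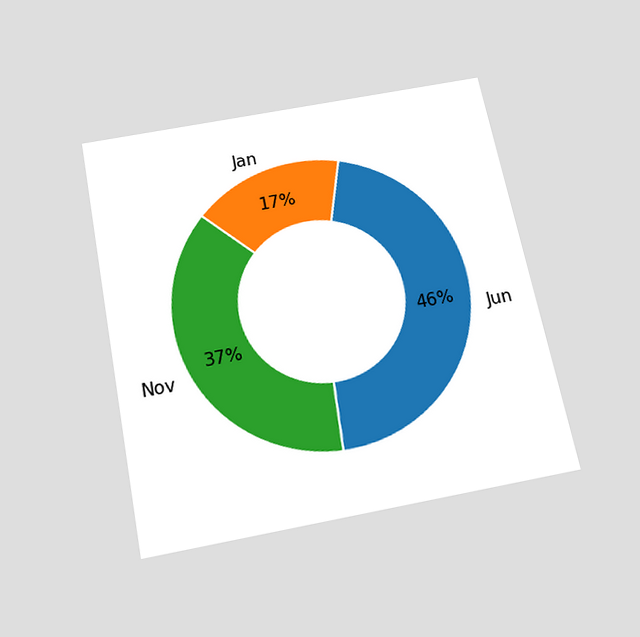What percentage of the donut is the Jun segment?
46%

The chart is tilted about 11° counter-clockwise and viewed slightly from below. The Jun segment takes up 46% of the ring.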